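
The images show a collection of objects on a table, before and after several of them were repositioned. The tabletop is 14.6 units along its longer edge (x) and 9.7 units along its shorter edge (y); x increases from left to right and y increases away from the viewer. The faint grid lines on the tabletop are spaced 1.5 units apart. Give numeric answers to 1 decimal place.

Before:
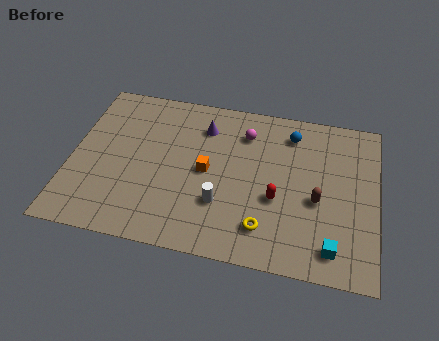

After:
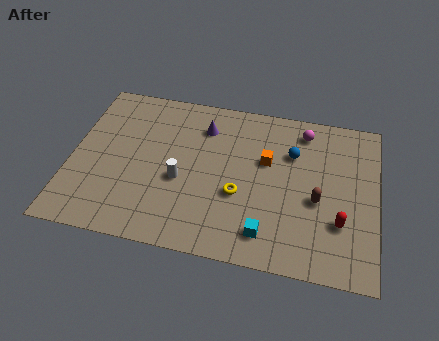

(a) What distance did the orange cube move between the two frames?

3.0

The orange cube moved from about (6.5, 4.8) to (9.3, 6.0), a distance of √(2.8² + 1.2²) ≈ 3.0.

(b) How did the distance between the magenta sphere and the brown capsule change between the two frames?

-0.8

Before: roughly 5.0 units apart; after: 4.2. That's 0.8 units closer together.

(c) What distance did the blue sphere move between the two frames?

1.2

From (10.4, 7.9) to (10.5, 6.7), the blue sphere covered √(0.1² + 1.2²) ≈ 1.2 units.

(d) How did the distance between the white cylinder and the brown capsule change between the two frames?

+1.9

The distance was about 4.6 in the first image and 6.5 in the second, so they moved 1.9 units further apart.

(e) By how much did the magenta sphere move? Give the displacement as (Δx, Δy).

(2.8, 0.7)

The magenta sphere started near (8.2, 7.5) and ended near (11.0, 8.2).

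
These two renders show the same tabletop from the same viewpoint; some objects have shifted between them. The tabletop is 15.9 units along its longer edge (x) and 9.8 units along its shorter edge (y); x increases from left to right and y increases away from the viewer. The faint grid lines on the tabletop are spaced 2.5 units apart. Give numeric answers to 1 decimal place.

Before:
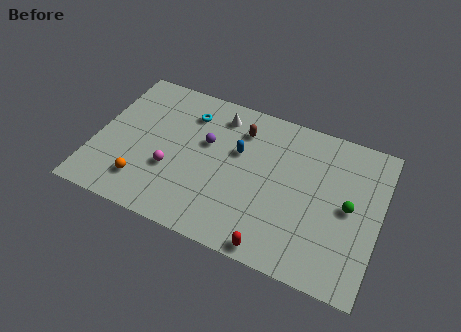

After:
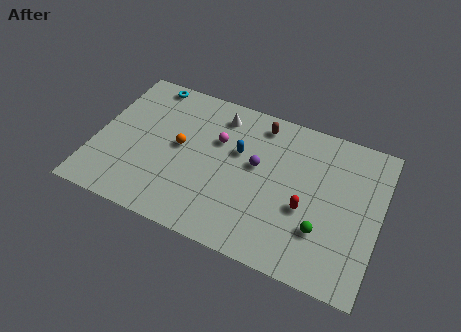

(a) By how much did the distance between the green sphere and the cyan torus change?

+2.4

The distance was about 9.7 in the first image and 12.1 in the second, so they moved 2.4 units further apart.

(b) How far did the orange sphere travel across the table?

3.5

The orange sphere moved from about (3.0, 2.1) to (4.7, 5.2), a distance of √(1.7² + 3.1²) ≈ 3.5.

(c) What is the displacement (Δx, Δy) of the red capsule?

(1.4, 3.1)

The red capsule was at about (10.5, 0.8) and moved to about (11.9, 3.9).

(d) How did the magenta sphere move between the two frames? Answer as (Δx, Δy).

(2.3, 2.9)

The magenta sphere started near (4.4, 3.5) and ended near (6.7, 6.4).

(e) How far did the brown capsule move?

1.3

From (7.9, 7.6) to (8.9, 8.4), the brown capsule covered √(1.0² + 0.8²) ≈ 1.3 units.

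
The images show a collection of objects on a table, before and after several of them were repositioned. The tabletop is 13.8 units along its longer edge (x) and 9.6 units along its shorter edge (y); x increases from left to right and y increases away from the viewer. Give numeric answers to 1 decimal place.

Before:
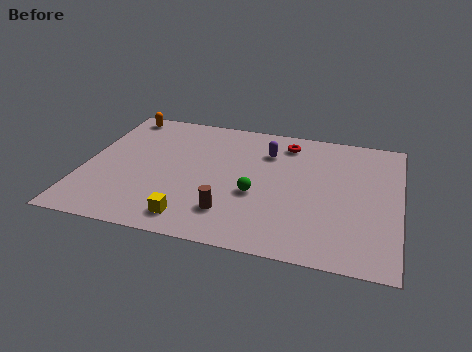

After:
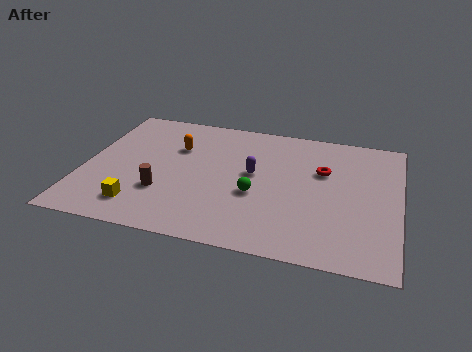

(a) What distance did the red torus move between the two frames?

2.5

From (8.7, 8.0) to (10.4, 6.2), the red torus covered √(1.7² + 1.8²) ≈ 2.5 units.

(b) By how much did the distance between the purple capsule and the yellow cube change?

-0.5

Before: roughly 6.4 units apart; after: 5.9. That's 0.5 units closer together.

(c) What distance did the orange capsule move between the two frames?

3.4

The orange capsule moved from about (1.2, 8.6) to (3.9, 6.5), a distance of √(2.7² + 2.1²) ≈ 3.4.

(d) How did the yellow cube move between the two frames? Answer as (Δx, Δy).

(-2.3, 0.4)

The yellow cube was at about (5.0, 1.4) and moved to about (2.7, 1.8).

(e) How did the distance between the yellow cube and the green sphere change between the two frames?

+1.8

They were about 3.5 units apart before and 5.3 after — 1.8 units further apart.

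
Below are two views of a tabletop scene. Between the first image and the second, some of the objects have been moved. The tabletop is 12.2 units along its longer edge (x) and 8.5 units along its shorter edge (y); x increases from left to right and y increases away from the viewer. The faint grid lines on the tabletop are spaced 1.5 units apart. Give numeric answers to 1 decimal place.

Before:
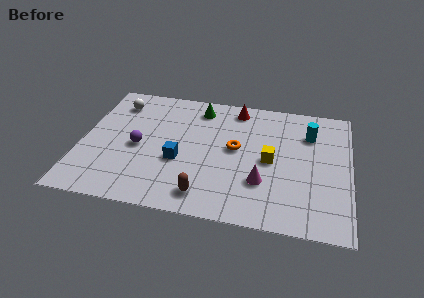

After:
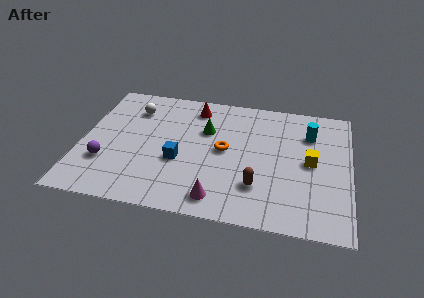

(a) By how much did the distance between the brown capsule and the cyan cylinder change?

-2.2

The distance was about 6.7 in the first image and 4.5 in the second, so they moved 2.2 units closer together.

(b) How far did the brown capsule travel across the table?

2.5

From (5.8, 1.3) to (8.1, 2.3), the brown capsule covered √(2.3² + 1.0²) ≈ 2.5 units.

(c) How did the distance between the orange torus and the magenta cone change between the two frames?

+0.8

The distance was about 2.4 in the first image and 3.2 in the second, so they moved 0.8 units further apart.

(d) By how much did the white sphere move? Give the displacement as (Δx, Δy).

(0.8, -0.3)

The white sphere started near (1.4, 6.8) and ended near (2.2, 6.5).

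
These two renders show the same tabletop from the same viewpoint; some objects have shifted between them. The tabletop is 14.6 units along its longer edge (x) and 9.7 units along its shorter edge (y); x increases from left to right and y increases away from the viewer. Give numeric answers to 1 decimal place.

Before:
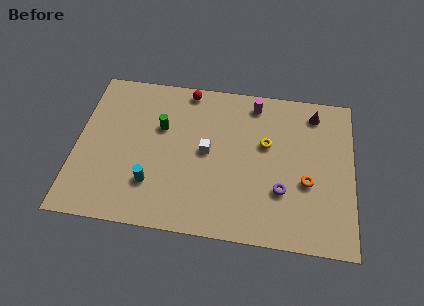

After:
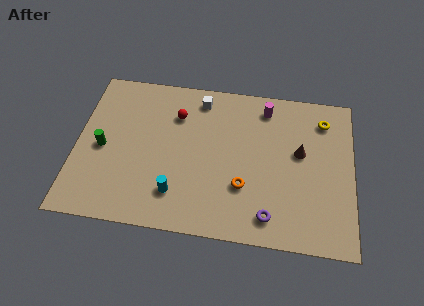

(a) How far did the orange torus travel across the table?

3.4

The orange torus moved from about (12.2, 3.8) to (8.9, 3.1), a distance of √(3.3² + 0.7²) ≈ 3.4.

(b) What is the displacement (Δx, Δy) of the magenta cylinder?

(0.6, -0.2)

From the two frames, the magenta cylinder sits at roughly (9.3, 8.4) before and (9.9, 8.2) after.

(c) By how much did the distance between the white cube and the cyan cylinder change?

+2.5

They were about 3.7 units apart before and 6.2 after — 2.5 units further apart.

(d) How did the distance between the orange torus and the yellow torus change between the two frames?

+3.2

The distance was about 3.0 in the first image and 6.2 in the second, so they moved 3.2 units further apart.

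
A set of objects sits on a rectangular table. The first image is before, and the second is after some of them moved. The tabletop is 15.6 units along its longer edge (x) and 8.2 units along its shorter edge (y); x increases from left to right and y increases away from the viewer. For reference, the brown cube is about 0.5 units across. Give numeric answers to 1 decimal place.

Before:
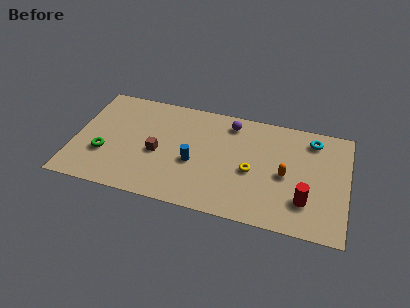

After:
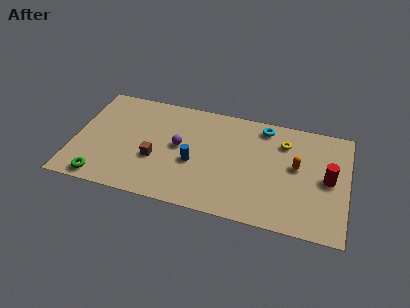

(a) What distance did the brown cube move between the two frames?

0.5

From (4.8, 3.6) to (4.7, 3.1), the brown cube covered √(0.1² + 0.5²) ≈ 0.5 units.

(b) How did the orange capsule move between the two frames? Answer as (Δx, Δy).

(0.6, 0.8)

The orange capsule started near (12.1, 3.8) and ended near (12.7, 4.6).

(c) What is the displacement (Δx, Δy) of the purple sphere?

(-2.8, -2.5)

The purple sphere was at about (8.8, 6.9) and moved to about (6.0, 4.4).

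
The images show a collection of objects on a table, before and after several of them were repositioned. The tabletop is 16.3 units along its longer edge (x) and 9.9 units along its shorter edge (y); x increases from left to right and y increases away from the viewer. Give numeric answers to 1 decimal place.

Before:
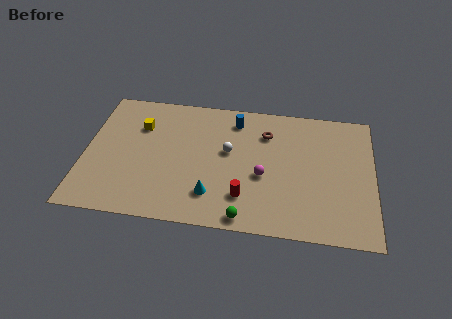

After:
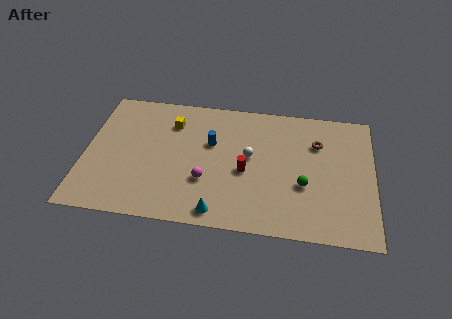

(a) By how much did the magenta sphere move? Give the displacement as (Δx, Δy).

(-3.2, -0.8)

From the two frames, the magenta sphere sits at roughly (10.1, 4.1) before and (6.9, 3.3) after.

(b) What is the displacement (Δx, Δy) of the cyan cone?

(0.4, -1.2)

The cyan cone was at about (7.3, 2.3) and moved to about (7.7, 1.1).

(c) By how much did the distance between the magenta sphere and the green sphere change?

+2.2

The distance was about 3.3 in the first image and 5.5 in the second, so they moved 2.2 units further apart.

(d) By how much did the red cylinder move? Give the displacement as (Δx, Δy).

(0.0, 1.9)

The red cylinder was at about (9.1, 2.4) and moved to about (9.1, 4.3).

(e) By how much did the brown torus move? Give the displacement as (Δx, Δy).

(2.9, -0.4)

The brown torus started near (10.2, 7.4) and ended near (13.1, 7.0).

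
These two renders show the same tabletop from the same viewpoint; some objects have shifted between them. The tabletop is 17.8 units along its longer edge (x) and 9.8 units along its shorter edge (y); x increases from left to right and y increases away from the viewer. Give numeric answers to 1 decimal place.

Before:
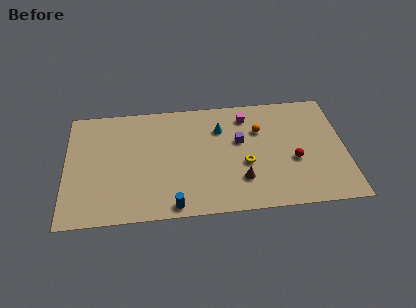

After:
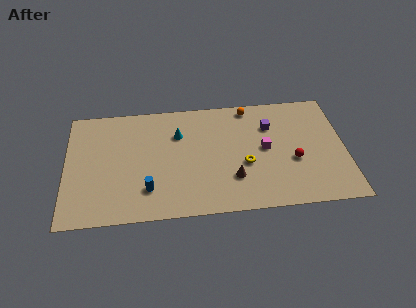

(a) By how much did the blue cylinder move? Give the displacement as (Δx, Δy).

(-1.6, 1.5)

The blue cylinder started near (6.8, 0.9) and ended near (5.2, 2.4).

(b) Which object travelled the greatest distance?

the magenta cube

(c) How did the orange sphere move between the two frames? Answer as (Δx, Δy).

(-0.6, 2.1)

The orange sphere started near (12.4, 6.7) and ended near (11.8, 8.8).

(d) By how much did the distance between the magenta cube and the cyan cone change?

+3.9

The distance was about 1.9 in the first image and 5.8 in the second, so they moved 3.9 units further apart.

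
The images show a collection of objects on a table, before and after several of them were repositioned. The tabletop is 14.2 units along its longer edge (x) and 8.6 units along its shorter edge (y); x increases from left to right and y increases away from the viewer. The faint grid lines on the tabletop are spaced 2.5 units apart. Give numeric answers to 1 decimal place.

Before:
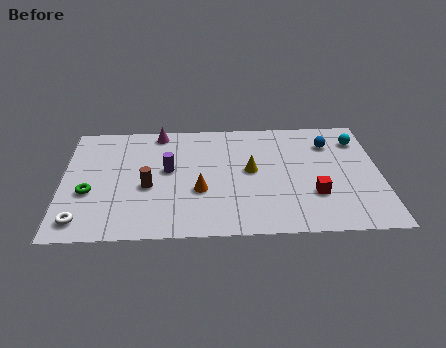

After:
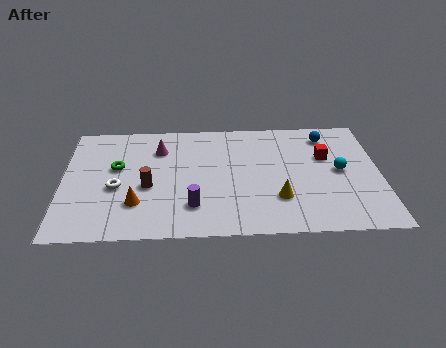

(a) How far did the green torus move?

2.2

The green torus was near (1.2, 3.3) before and (2.4, 5.1) after, so it travelled √(1.2² + 1.8²) ≈ 2.2 units.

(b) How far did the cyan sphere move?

2.5

The cyan sphere moved from about (13.3, 6.7) to (12.4, 4.4), a distance of √(0.9² + 2.3²) ≈ 2.5.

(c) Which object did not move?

the brown cylinder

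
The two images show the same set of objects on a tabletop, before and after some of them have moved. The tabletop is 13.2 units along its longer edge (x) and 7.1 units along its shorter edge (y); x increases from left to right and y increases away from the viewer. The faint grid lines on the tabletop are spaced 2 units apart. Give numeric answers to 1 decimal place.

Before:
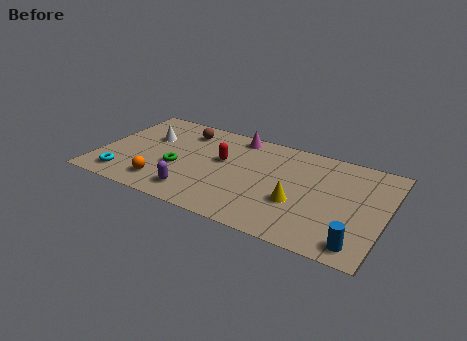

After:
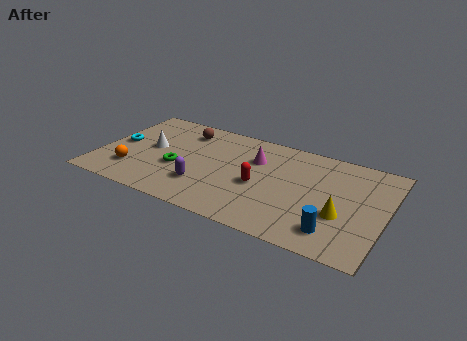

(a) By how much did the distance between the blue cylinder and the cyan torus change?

-0.3

The distance was about 10.8 in the first image and 10.5 in the second, so they moved 0.3 units closer together.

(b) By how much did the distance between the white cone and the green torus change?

-0.7

Before: roughly 2.4 units apart; after: 1.7. That's 0.7 units closer together.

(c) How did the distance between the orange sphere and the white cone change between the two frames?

-1.3

The distance was about 3.4 in the first image and 2.1 in the second, so they moved 1.3 units closer together.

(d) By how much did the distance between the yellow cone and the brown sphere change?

+1.8

They were about 6.5 units apart before and 8.3 after — 1.8 units further apart.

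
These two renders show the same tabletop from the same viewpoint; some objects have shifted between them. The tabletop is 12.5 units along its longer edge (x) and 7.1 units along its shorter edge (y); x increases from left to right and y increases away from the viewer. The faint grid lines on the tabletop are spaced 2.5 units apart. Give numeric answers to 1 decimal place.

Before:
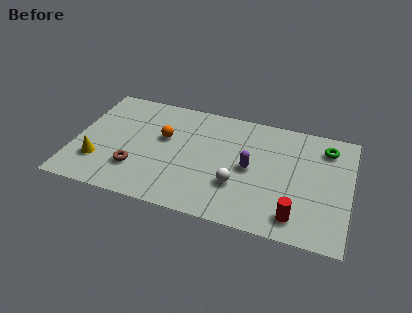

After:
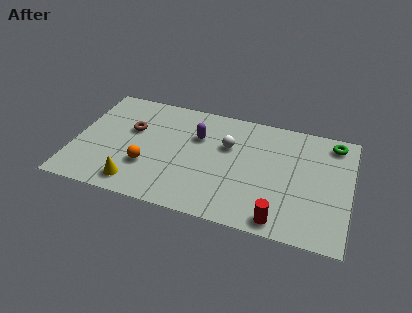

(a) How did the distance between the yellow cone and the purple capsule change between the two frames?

-2.5

They were about 7.0 units apart before and 4.5 after — 2.5 units closer together.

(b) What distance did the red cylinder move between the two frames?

0.8

From (10.2, 1.2) to (9.5, 0.8), the red cylinder covered √(0.7² + 0.4²) ≈ 0.8 units.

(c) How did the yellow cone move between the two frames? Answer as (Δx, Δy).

(1.8, -0.9)

The yellow cone started near (1.2, 2.0) and ended near (3.0, 1.1).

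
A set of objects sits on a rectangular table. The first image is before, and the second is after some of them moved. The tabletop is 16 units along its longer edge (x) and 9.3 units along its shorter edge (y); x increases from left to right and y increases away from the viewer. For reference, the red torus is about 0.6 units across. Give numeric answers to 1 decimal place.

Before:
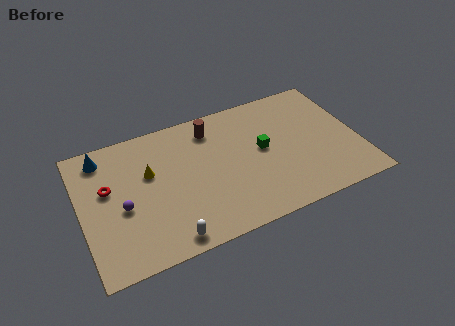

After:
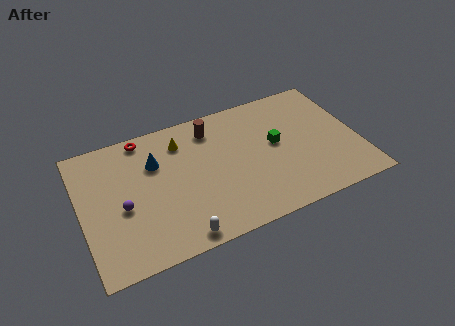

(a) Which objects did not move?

the brown cylinder and the purple sphere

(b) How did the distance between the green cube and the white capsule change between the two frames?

+0.3

Before: roughly 7.1 units apart; after: 7.4. That's 0.3 units further apart.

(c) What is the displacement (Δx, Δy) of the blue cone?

(2.9, -1.5)

From the two frames, the blue cone sits at roughly (1.5, 7.9) before and (4.4, 6.4) after.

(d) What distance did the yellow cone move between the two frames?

2.5

The yellow cone was near (4.0, 5.8) before and (6.0, 7.3) after, so it travelled √(2.0² + 1.5²) ≈ 2.5 units.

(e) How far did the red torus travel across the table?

3.6

The red torus was near (1.6, 5.6) before and (3.9, 8.4) after, so it travelled √(2.3² + 2.8²) ≈ 3.6 units.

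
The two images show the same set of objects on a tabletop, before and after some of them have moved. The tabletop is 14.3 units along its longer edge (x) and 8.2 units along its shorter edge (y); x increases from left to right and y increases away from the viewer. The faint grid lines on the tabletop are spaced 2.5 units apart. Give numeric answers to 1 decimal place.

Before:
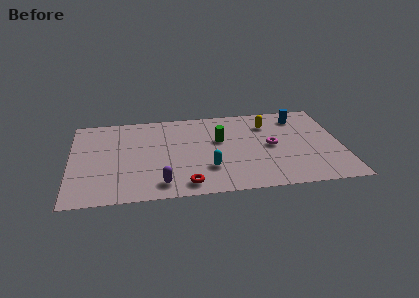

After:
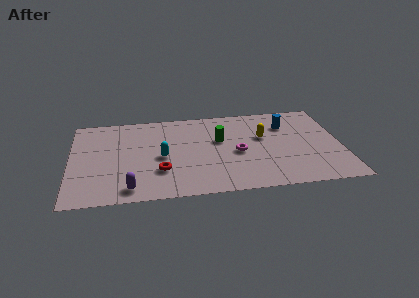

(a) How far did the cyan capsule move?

2.8

The cyan capsule moved from about (7.2, 2.4) to (4.8, 3.8), a distance of √(2.4² + 1.4²) ≈ 2.8.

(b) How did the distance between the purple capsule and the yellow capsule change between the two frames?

+0.5

Before: roughly 7.6 units apart; after: 8.1. That's 0.5 units further apart.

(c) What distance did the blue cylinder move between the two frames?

1.0

The blue cylinder was near (12.2, 6.7) before and (11.5, 6.0) after, so it travelled √(0.7² + 0.7²) ≈ 1.0 units.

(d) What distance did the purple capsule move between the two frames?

1.6

From (4.7, 1.3) to (3.1, 1.1), the purple capsule covered √(1.6² + 0.2²) ≈ 1.6 units.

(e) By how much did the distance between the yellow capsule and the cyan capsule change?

+0.5

Before: roughly 5.0 units apart; after: 5.5. That's 0.5 units further apart.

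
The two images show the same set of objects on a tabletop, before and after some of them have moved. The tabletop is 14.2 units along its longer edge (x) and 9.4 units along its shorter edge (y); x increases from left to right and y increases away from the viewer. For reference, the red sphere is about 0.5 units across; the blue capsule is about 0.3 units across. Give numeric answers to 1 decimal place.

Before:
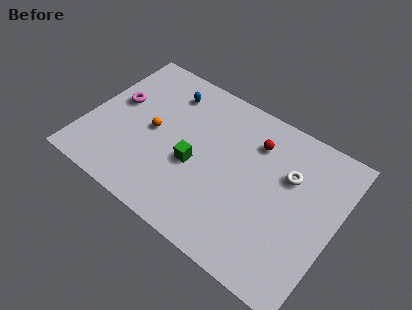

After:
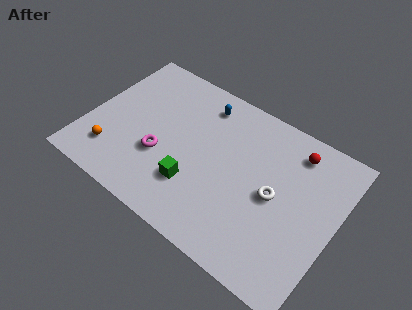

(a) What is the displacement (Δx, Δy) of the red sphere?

(2.2, 0.7)

The red sphere was at about (9.2, 7.1) and moved to about (11.4, 7.8).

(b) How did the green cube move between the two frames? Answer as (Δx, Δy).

(0.2, -1.2)

The green cube started near (6.3, 3.9) and ended near (6.5, 2.7).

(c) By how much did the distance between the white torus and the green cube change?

-0.8

The distance was about 5.5 in the first image and 4.7 in the second, so they moved 0.8 units closer together.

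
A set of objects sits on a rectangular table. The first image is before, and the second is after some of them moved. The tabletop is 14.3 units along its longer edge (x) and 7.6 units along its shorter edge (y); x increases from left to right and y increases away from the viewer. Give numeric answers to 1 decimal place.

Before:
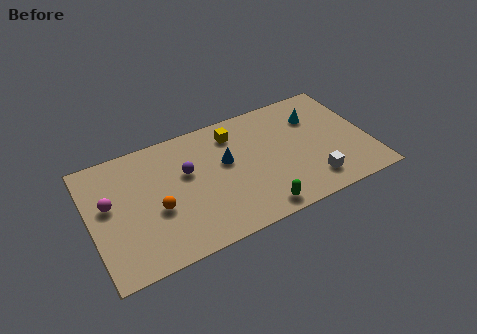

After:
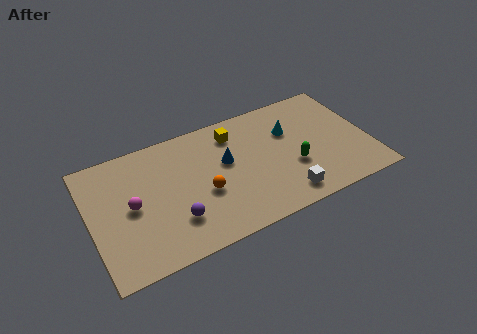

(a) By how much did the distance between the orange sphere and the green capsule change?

-0.8

The distance was about 5.4 in the first image and 4.6 in the second, so they moved 0.8 units closer together.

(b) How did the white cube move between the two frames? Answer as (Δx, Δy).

(-1.5, -0.3)

The white cube was at about (11.1, 1.5) and moved to about (9.6, 1.2).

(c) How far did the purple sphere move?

2.8

From (5.0, 4.7) to (4.1, 2.1), the purple sphere covered √(0.9² + 2.6²) ≈ 2.8 units.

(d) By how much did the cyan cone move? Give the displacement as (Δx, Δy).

(-1.4, -0.4)

From the two frames, the cyan cone sits at roughly (11.8, 5.5) before and (10.4, 5.1) after.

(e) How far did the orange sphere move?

2.4

From (3.3, 3.1) to (5.7, 3.1), the orange sphere covered √(2.4² + 0.0²) ≈ 2.4 units.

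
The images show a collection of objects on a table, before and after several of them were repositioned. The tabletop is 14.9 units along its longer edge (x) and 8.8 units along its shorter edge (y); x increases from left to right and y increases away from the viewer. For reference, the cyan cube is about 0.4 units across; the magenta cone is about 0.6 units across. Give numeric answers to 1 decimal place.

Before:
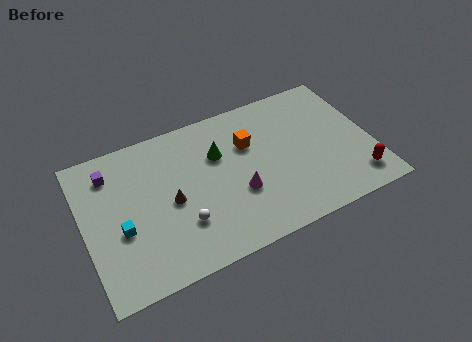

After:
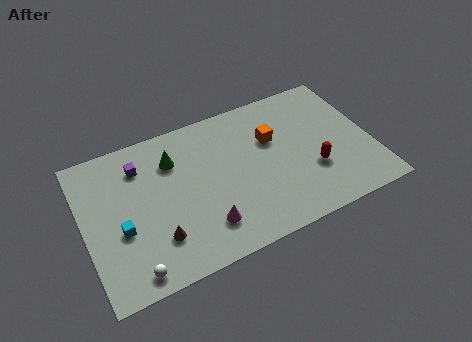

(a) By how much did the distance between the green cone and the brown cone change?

+1.2

The distance was about 3.2 in the first image and 4.4 in the second, so they moved 1.2 units further apart.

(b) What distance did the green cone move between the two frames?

2.4

The green cone was near (7.1, 5.9) before and (4.8, 6.5) after, so it travelled √(2.3² + 0.6²) ≈ 2.4 units.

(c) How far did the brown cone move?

2.0

The brown cone moved from about (4.4, 4.1) to (3.5, 2.3), a distance of √(0.9² + 1.8²) ≈ 2.0.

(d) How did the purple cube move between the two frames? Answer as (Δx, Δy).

(1.5, -0.2)

The purple cube started near (1.6, 7.0) and ended near (3.1, 6.8).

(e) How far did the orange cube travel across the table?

1.2

The orange cube was near (8.7, 5.9) before and (9.9, 5.7) after, so it travelled √(1.2² + 0.2²) ≈ 1.2 units.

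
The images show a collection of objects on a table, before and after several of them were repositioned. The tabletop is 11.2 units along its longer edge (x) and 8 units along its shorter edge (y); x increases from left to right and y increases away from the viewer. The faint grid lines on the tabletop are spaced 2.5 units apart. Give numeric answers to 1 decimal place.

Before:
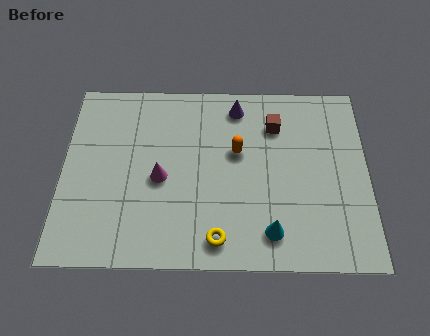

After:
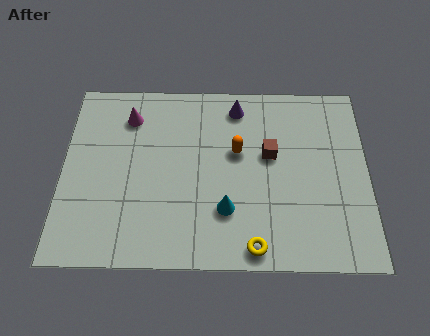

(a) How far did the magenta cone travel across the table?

3.0

The magenta cone moved from about (3.6, 3.6) to (2.4, 6.3), a distance of √(1.2² + 2.7²) ≈ 3.0.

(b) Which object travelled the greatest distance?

the magenta cone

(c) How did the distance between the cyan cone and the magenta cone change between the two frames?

+0.8

The distance was about 4.6 in the first image and 5.4 in the second, so they moved 0.8 units further apart.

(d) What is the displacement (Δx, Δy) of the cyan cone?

(-1.6, 0.9)

The cyan cone started near (7.6, 1.4) and ended near (6.0, 2.3).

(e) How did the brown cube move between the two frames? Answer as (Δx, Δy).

(-0.2, -1.3)

The brown cube started near (7.8, 6.0) and ended near (7.6, 4.7).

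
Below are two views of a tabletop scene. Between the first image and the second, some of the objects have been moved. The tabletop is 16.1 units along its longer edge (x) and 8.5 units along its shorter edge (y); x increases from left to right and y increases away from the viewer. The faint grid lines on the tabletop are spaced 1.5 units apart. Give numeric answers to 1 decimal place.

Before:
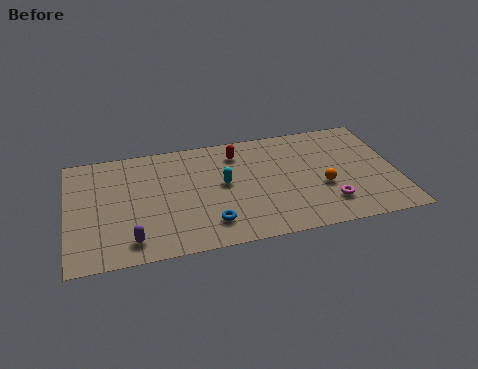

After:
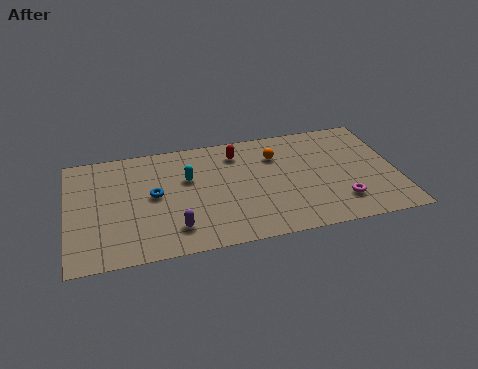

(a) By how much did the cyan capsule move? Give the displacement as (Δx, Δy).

(-1.7, 0.8)

From the two frames, the cyan capsule sits at roughly (7.6, 4.6) before and (5.9, 5.4) after.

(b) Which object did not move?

the red capsule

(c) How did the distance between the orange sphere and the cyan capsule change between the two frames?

-0.5

Before: roughly 5.0 units apart; after: 4.5. That's 0.5 units closer together.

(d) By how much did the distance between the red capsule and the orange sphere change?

-3.3

They were about 5.3 units apart before and 2.0 after — 3.3 units closer together.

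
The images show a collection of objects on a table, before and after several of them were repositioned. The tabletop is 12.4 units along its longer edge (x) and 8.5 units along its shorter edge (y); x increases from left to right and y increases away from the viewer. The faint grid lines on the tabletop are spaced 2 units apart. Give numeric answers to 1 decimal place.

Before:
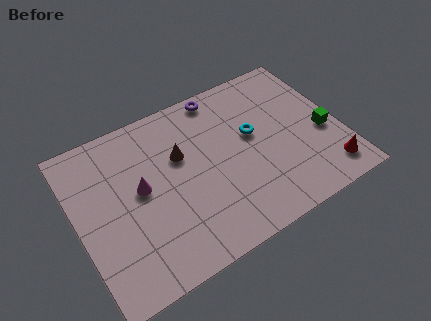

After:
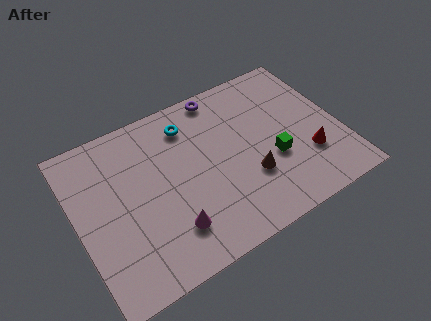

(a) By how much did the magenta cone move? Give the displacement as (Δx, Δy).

(1.0, -2.6)

The magenta cone started near (3.0, 4.6) and ended near (4.0, 2.0).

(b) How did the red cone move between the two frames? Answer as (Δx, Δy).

(-0.7, 1.2)

The red cone started near (11.4, 1.4) and ended near (10.7, 2.6).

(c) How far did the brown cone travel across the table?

3.9

From (5.0, 5.4) to (7.9, 2.8), the brown cone covered √(2.9² + 2.6²) ≈ 3.9 units.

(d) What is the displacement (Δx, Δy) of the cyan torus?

(-2.8, 1.9)

The cyan torus started near (8.4, 4.9) and ended near (5.6, 6.8).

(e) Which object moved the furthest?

the brown cone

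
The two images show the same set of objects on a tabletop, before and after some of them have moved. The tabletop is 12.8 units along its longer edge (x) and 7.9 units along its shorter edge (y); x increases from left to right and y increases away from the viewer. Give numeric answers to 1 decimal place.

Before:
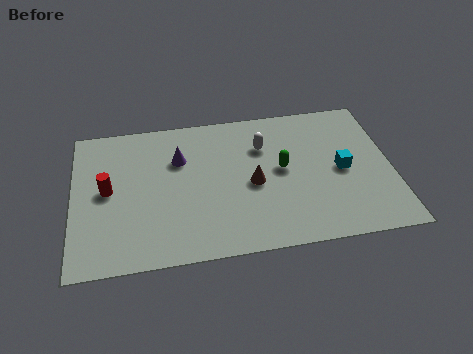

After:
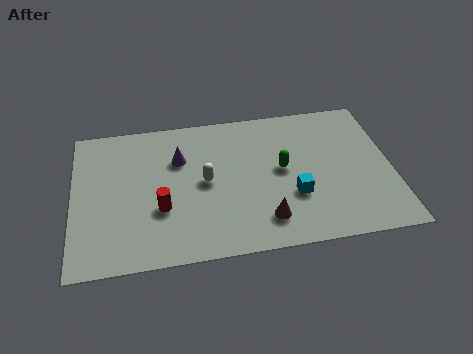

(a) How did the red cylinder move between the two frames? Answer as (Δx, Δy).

(2.1, -1.3)

From the two frames, the red cylinder sits at roughly (1.4, 4.1) before and (3.5, 2.8) after.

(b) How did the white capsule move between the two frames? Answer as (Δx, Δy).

(-2.4, -1.6)

From the two frames, the white capsule sits at roughly (7.7, 5.6) before and (5.3, 4.0) after.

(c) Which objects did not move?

the purple cone and the green capsule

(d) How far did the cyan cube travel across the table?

2.3

The cyan cube was near (10.8, 3.8) before and (8.8, 2.7) after, so it travelled √(2.0² + 1.1²) ≈ 2.3 units.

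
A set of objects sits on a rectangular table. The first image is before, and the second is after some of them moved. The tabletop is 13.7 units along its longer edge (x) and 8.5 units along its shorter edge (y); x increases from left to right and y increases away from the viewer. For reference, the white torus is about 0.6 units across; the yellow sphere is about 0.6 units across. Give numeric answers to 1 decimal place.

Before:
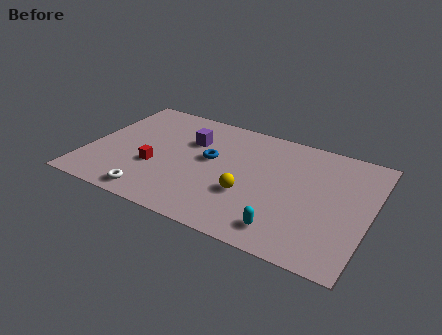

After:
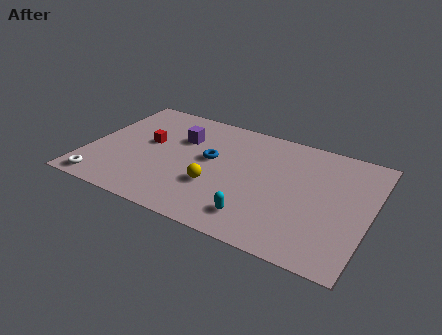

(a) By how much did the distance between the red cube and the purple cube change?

-1.2

Before: roughly 3.0 units apart; after: 1.8. That's 1.2 units closer together.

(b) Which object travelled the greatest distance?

the white torus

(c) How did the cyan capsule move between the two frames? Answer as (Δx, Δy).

(-1.4, 0.2)

The cyan capsule was at about (10.0, 1.4) and moved to about (8.6, 1.6).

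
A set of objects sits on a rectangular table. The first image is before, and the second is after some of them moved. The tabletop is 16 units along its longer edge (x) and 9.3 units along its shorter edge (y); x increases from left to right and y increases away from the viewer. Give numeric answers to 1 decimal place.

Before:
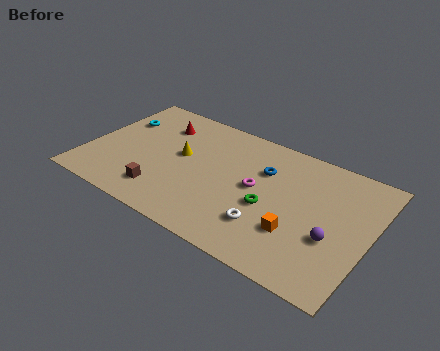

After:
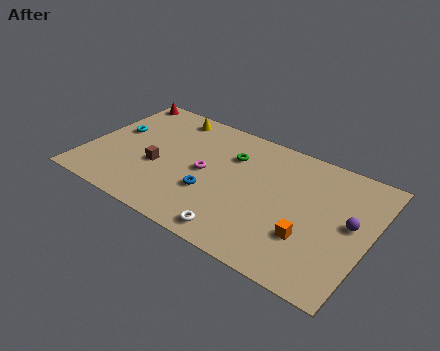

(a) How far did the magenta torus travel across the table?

2.9

The magenta torus moved from about (9.6, 4.9) to (6.7, 4.6), a distance of √(2.9² + 0.3²) ≈ 2.9.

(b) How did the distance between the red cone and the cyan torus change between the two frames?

+0.6

They were about 2.4 units apart before and 3.0 after — 0.6 units further apart.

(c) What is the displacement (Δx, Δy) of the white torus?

(-1.4, -1.4)

The white torus was at about (10.6, 2.5) and moved to about (9.2, 1.1).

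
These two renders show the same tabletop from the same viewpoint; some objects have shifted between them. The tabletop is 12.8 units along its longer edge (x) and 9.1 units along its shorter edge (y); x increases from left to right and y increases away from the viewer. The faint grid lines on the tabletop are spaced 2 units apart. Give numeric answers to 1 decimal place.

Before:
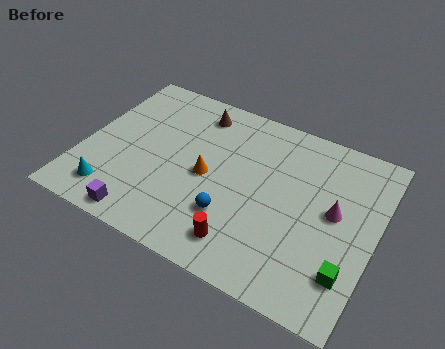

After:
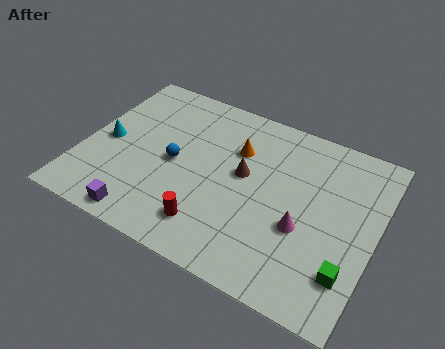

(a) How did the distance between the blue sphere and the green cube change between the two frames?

+3.1

Before: roughly 5.1 units apart; after: 8.2. That's 3.1 units further apart.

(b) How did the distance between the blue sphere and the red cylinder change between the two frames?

+2.0

Before: roughly 1.3 units apart; after: 3.3. That's 2.0 units further apart.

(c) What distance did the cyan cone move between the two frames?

2.8

The cyan cone moved from about (1.7, 1.6) to (1.0, 4.3), a distance of √(0.7² + 2.7²) ≈ 2.8.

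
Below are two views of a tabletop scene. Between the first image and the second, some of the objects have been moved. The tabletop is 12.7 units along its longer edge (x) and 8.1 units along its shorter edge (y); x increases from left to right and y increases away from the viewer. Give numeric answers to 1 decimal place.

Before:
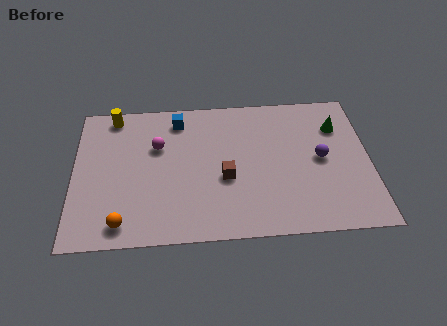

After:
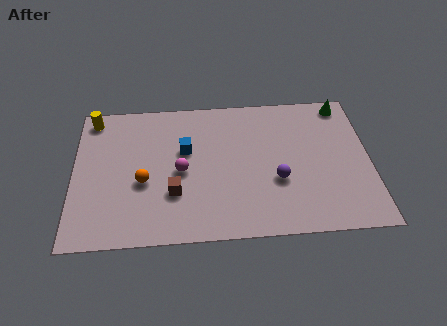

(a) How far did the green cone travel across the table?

1.3

The green cone moved from about (11.4, 5.9) to (11.7, 7.2), a distance of √(0.3² + 1.3²) ≈ 1.3.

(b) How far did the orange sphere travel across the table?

2.4

From (2.1, 1.1) to (3.0, 3.3), the orange sphere covered √(0.9² + 2.2²) ≈ 2.4 units.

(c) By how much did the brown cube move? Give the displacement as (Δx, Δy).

(-2.2, -0.7)

The brown cube started near (6.5, 3.3) and ended near (4.3, 2.6).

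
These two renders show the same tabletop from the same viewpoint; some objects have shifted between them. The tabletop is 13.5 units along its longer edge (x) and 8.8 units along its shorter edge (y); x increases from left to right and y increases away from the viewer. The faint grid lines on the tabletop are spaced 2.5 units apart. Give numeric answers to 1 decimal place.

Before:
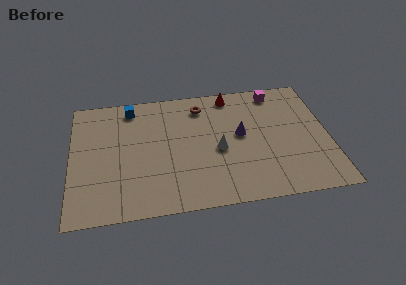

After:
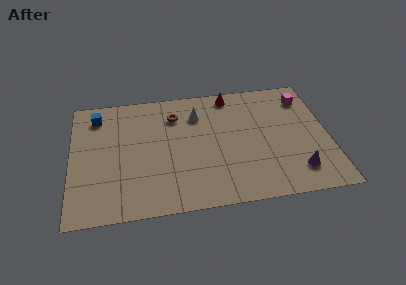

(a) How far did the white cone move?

2.9

From (7.7, 3.9) to (6.7, 6.6), the white cone covered √(1.0² + 2.7²) ≈ 2.9 units.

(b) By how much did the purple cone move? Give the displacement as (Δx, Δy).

(2.8, -3.0)

The purple cone started near (8.9, 4.8) and ended near (11.7, 1.8).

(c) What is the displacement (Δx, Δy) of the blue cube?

(-1.8, -0.4)

The blue cube started near (3.2, 7.6) and ended near (1.4, 7.2).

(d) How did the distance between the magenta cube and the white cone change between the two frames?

+0.7

Before: roughly 5.0 units apart; after: 5.7. That's 0.7 units further apart.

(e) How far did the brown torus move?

1.5

From (6.9, 7.2) to (5.5, 6.7), the brown torus covered √(1.4² + 0.5²) ≈ 1.5 units.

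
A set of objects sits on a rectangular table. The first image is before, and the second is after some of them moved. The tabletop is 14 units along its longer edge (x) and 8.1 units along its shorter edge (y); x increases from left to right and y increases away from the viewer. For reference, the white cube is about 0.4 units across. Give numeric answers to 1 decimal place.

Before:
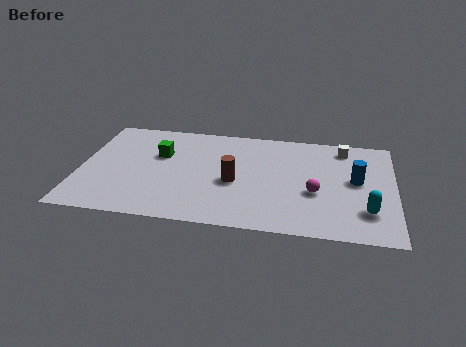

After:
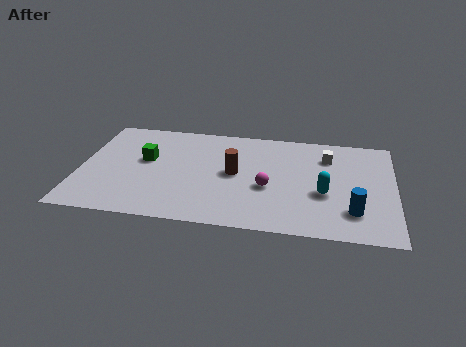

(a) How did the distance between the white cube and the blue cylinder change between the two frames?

+1.7

Before: roughly 2.6 units apart; after: 4.3. That's 1.7 units further apart.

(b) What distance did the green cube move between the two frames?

0.8

From (3.5, 5.2) to (2.9, 4.7), the green cube covered √(0.6² + 0.5²) ≈ 0.8 units.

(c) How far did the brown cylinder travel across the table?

0.7

The brown cylinder moved from about (6.9, 3.5) to (6.9, 4.2), a distance of √(0.0² + 0.7²) ≈ 0.7.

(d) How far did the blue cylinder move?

2.4

The blue cylinder moved from about (12.3, 4.4) to (12.2, 2.0), a distance of √(0.1² + 2.4²) ≈ 2.4.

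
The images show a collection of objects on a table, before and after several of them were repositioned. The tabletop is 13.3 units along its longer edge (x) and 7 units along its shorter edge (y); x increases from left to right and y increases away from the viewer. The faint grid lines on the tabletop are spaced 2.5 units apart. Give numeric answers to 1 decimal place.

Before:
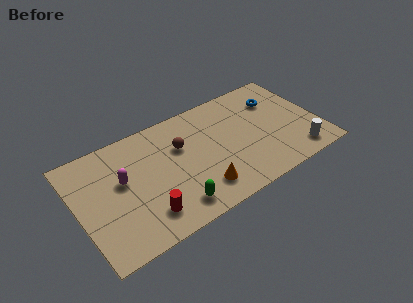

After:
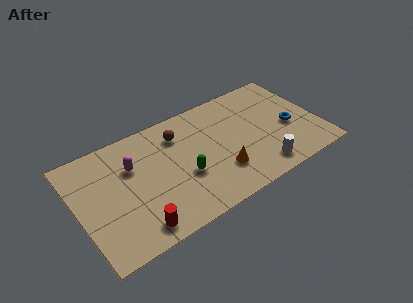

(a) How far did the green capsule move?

1.7

From (4.9, 1.2) to (5.7, 2.7), the green capsule covered √(0.8² + 1.5²) ≈ 1.7 units.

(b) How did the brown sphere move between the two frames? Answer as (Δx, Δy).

(0.0, 0.8)

The brown sphere was at about (5.8, 4.6) and moved to about (5.8, 5.4).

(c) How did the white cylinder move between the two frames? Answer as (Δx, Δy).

(-2.1, 0.0)

From the two frames, the white cylinder sits at roughly (11.8, 1.1) before and (9.7, 1.1) after.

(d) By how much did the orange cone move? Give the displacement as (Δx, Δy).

(1.2, 0.5)

From the two frames, the orange cone sits at roughly (6.4, 1.5) before and (7.6, 2.0) after.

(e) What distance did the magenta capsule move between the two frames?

0.8

From (2.5, 4.1) to (3.1, 4.7), the magenta capsule covered √(0.6² + 0.6²) ≈ 0.8 units.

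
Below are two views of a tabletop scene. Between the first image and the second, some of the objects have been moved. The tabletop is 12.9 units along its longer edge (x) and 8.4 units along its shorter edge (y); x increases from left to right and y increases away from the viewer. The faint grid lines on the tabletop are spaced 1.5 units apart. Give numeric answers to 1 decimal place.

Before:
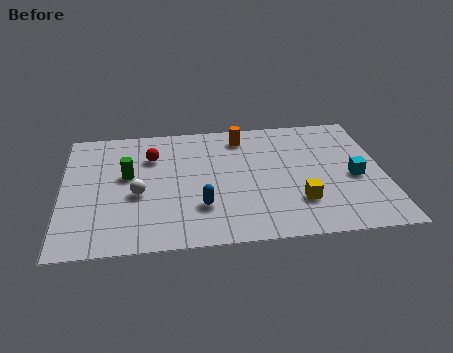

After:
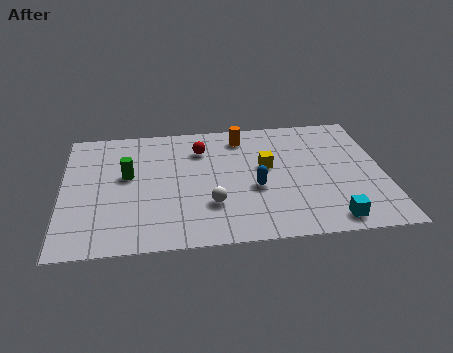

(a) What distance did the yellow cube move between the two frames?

2.8

The yellow cube was near (9.4, 2.3) before and (8.2, 4.8) after, so it travelled √(1.2² + 2.5²) ≈ 2.8 units.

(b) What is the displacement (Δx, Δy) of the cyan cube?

(-1.1, -2.7)

From the two frames, the cyan cube sits at roughly (11.7, 3.7) before and (10.6, 1.0) after.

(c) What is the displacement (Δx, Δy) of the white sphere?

(2.9, -1.0)

From the two frames, the white sphere sits at roughly (3.0, 3.5) before and (5.9, 2.5) after.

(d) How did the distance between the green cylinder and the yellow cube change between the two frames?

-1.6

They were about 7.2 units apart before and 5.6 after — 1.6 units closer together.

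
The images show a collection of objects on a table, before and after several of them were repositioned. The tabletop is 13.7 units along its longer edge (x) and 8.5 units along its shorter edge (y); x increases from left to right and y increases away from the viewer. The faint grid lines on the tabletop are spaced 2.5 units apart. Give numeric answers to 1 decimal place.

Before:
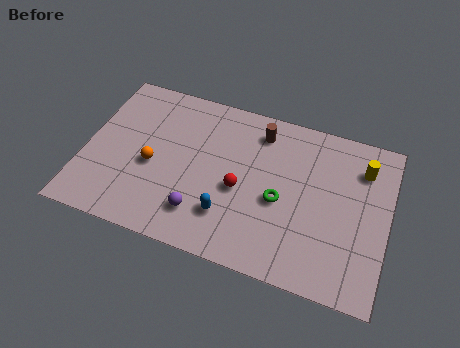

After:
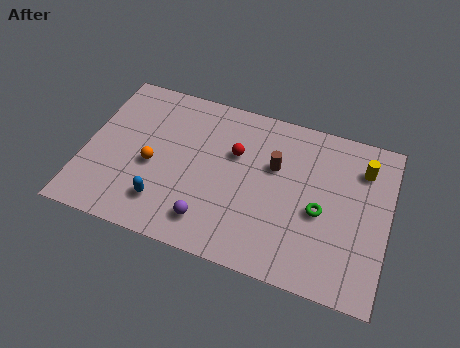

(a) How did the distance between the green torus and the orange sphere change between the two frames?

+1.8

The distance was about 5.8 in the first image and 7.6 in the second, so they moved 1.8 units further apart.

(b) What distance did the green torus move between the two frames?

1.8

The green torus moved from about (8.9, 3.7) to (10.7, 3.7), a distance of √(1.8² + 0.0²) ≈ 1.8.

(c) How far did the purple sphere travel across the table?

0.5

From (5.5, 1.9) to (5.9, 1.6), the purple sphere covered √(0.4² + 0.3²) ≈ 0.5 units.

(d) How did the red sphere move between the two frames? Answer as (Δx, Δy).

(-0.4, 1.8)

The red sphere started near (7.1, 3.7) and ended near (6.7, 5.5).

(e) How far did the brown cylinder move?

1.8

From (7.7, 7.0) to (8.5, 5.4), the brown cylinder covered √(0.8² + 1.6²) ≈ 1.8 units.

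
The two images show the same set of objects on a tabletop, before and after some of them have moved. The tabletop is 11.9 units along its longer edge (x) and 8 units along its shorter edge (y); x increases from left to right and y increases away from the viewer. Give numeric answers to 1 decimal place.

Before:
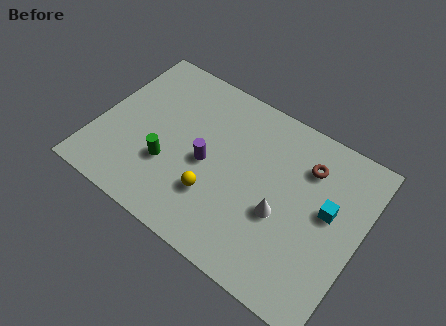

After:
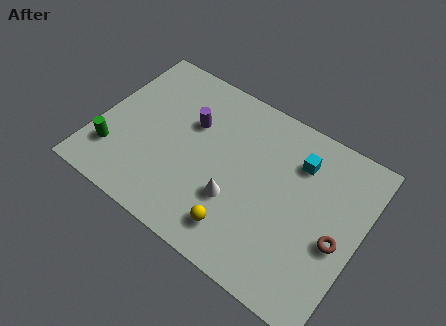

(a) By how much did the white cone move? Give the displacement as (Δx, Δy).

(-2.0, -0.5)

The white cone started near (8.5, 3.2) and ended near (6.5, 2.7).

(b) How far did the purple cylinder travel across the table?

1.8

The purple cylinder moved from about (5.0, 3.7) to (4.0, 5.2), a distance of √(1.0² + 1.5²) ≈ 1.8.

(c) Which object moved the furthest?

the brown torus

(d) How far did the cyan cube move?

2.2

From (10.4, 4.5) to (8.8, 6.0), the cyan cube covered √(1.6² + 1.5²) ≈ 2.2 units.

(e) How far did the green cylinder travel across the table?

2.5

The green cylinder was near (3.4, 2.7) before and (1.0, 2.0) after, so it travelled √(2.4² + 0.7²) ≈ 2.5 units.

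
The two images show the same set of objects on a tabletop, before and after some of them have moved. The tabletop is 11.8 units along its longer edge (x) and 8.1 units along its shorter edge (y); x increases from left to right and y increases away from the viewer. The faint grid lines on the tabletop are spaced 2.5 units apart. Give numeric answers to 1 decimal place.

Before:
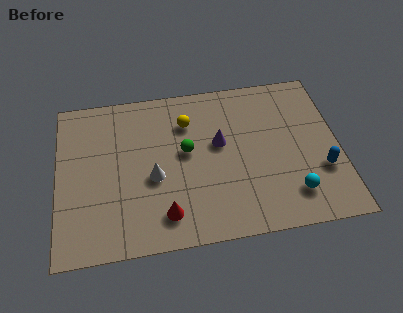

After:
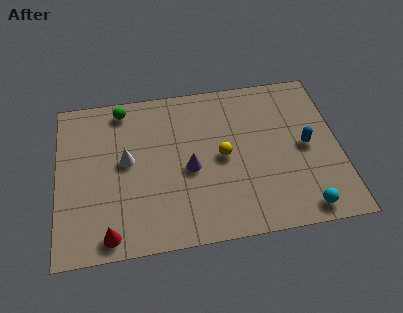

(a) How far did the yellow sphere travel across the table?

2.4

The yellow sphere was near (5.5, 6.0) before and (6.9, 4.0) after, so it travelled √(1.4² + 2.0²) ≈ 2.4 units.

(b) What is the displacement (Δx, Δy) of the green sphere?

(-2.6, 2.6)

The green sphere started near (5.4, 4.5) and ended near (2.8, 7.1).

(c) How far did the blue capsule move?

1.4

From (11.0, 2.7) to (10.4, 4.0), the blue capsule covered √(0.6² + 1.3²) ≈ 1.4 units.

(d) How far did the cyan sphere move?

0.9

The cyan sphere moved from about (9.7, 1.7) to (10.1, 0.9), a distance of √(0.4² + 0.8²) ≈ 0.9.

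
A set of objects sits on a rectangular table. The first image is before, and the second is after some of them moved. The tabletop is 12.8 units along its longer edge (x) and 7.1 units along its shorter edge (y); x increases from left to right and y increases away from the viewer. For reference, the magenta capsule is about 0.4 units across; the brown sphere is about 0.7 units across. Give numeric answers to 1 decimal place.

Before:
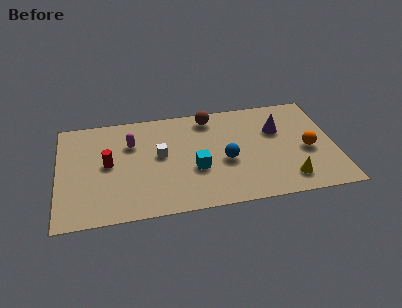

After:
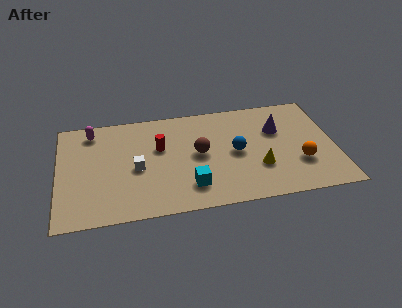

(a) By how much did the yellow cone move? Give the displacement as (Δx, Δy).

(-1.3, 1.0)

The yellow cone was at about (10.5, 1.3) and moved to about (9.2, 2.3).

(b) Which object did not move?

the purple cone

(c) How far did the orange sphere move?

0.9

From (11.5, 3.1) to (11.1, 2.3), the orange sphere covered √(0.4² + 0.8²) ≈ 0.9 units.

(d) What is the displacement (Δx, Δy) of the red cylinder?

(2.4, 0.7)

The red cylinder started near (2.3, 3.7) and ended near (4.7, 4.4).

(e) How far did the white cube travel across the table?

1.3

From (4.7, 3.9) to (3.6, 3.2), the white cube covered √(1.1² + 0.7²) ≈ 1.3 units.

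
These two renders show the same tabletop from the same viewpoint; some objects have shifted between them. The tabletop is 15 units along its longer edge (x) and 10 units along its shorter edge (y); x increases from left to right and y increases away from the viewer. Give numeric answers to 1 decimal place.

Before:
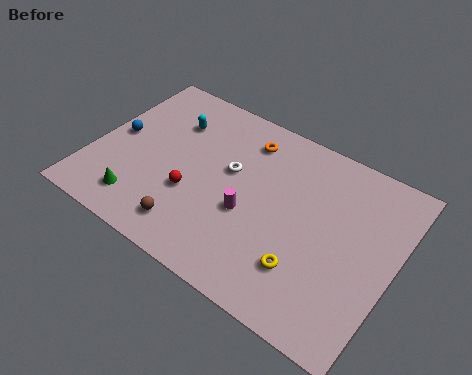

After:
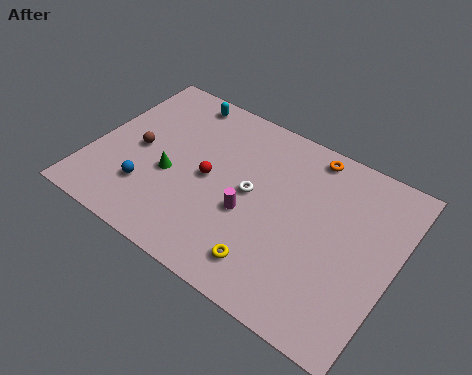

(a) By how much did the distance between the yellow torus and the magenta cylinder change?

-0.8

Before: roughly 3.4 units apart; after: 2.6. That's 0.8 units closer together.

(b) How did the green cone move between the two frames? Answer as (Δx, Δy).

(1.1, 2.3)

The green cone started near (2.9, 1.8) and ended near (4.0, 4.1).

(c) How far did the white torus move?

1.4

From (6.7, 5.9) to (7.9, 5.2), the white torus covered √(1.2² + 0.7²) ≈ 1.4 units.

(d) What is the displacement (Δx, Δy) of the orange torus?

(3.1, 0.8)

The orange torus started near (7.1, 8.1) and ended near (10.2, 8.9).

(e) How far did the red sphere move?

1.4

From (5.2, 3.6) to (5.8, 4.9), the red sphere covered √(0.6² + 1.3²) ≈ 1.4 units.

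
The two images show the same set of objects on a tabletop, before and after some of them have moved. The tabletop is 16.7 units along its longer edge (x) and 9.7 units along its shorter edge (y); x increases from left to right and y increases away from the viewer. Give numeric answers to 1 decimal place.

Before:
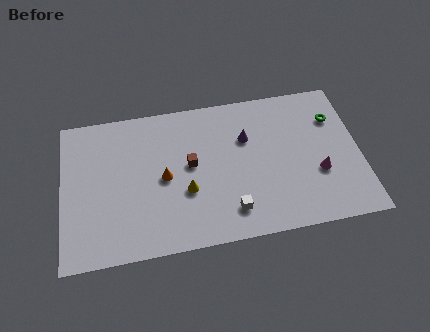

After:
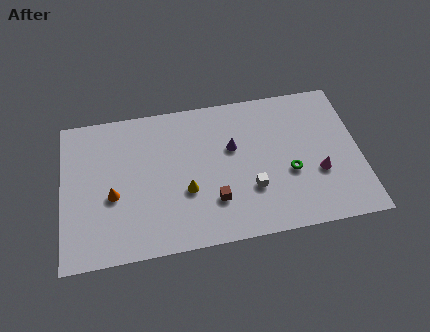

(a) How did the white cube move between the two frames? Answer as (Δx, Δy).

(1.2, 1.2)

The white cube was at about (9.3, 1.9) and moved to about (10.5, 3.1).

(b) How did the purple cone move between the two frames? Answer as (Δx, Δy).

(-0.8, -0.5)

The purple cone was at about (10.4, 6.5) and moved to about (9.6, 6.0).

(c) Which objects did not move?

the magenta cone and the yellow cone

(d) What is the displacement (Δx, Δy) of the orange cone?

(-2.9, -0.7)

The orange cone started near (5.7, 4.7) and ended near (2.8, 4.0).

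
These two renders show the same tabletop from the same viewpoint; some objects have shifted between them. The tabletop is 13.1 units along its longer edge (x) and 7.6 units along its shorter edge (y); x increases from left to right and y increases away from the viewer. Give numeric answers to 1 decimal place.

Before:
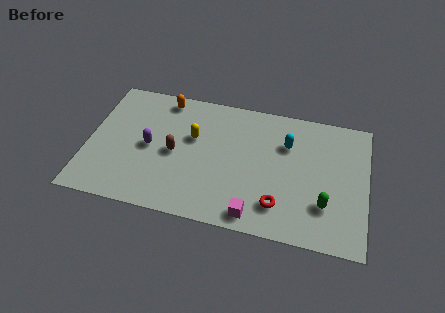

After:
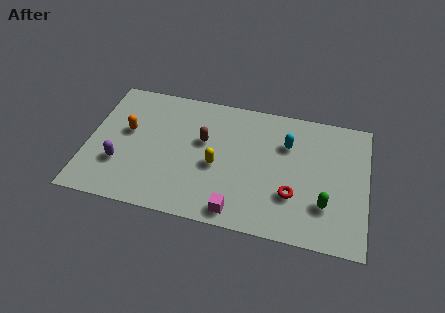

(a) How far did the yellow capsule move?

1.8

The yellow capsule moved from about (4.9, 4.7) to (6.1, 3.3), a distance of √(1.2² + 1.4²) ≈ 1.8.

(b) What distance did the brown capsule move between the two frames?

1.6

The brown capsule moved from about (4.1, 3.6) to (5.4, 4.6), a distance of √(1.3² + 1.0²) ≈ 1.6.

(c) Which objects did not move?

the green capsule and the cyan capsule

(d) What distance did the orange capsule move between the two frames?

2.8

The orange capsule moved from about (3.4, 6.7) to (1.8, 4.4), a distance of √(1.6² + 2.3²) ≈ 2.8.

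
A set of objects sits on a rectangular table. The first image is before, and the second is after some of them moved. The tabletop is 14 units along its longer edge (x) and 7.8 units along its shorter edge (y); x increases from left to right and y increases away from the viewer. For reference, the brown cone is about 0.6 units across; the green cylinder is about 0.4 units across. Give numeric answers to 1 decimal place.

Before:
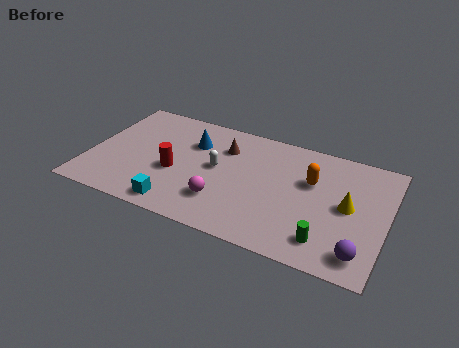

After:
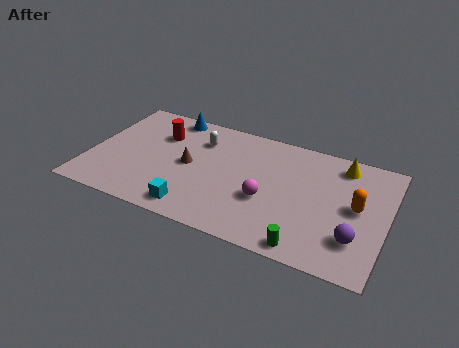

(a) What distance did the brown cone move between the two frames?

2.3

The brown cone was near (6.2, 5.7) before and (4.7, 3.9) after, so it travelled √(1.5² + 1.8²) ≈ 2.3 units.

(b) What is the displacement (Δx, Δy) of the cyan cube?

(0.8, 0.1)

The cyan cube started near (4.5, 1.0) and ended near (5.3, 1.1).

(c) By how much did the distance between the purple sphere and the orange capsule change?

-2.5

Before: roughly 4.5 units apart; after: 2.0. That's 2.5 units closer together.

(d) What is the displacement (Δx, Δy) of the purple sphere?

(-0.3, 0.8)

From the two frames, the purple sphere sits at roughly (13.0, 1.3) before and (12.7, 2.1) after.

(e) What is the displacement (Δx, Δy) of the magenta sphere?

(2.0, 0.9)

The magenta sphere started near (6.5, 2.1) and ended near (8.5, 3.0).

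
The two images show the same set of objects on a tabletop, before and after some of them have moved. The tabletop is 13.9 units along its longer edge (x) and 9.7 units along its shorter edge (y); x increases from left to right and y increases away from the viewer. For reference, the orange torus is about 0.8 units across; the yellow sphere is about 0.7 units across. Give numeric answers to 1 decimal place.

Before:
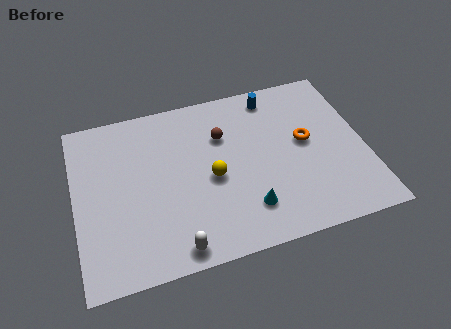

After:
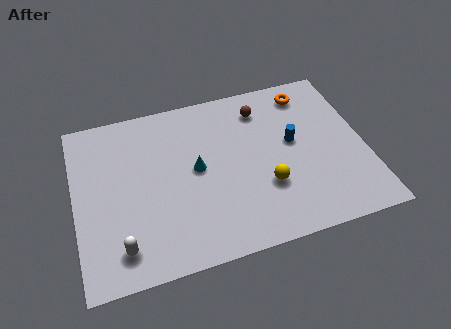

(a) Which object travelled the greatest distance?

the cyan cone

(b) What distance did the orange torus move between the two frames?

2.9

The orange torus was near (11.1, 5.3) before and (11.5, 8.2) after, so it travelled √(0.4² + 2.9²) ≈ 2.9 units.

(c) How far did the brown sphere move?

2.3

The brown sphere was near (7.2, 6.7) before and (9.2, 7.8) after, so it travelled √(2.0² + 1.1²) ≈ 2.3 units.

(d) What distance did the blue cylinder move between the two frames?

3.1

The blue cylinder moved from about (9.8, 8.4) to (10.5, 5.4), a distance of √(0.7² + 3.0²) ≈ 3.1.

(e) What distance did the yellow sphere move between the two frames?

2.8

From (6.5, 4.4) to (9.0, 3.2), the yellow sphere covered √(2.5² + 1.2²) ≈ 2.8 units.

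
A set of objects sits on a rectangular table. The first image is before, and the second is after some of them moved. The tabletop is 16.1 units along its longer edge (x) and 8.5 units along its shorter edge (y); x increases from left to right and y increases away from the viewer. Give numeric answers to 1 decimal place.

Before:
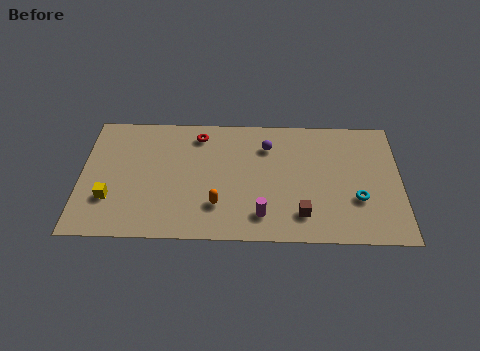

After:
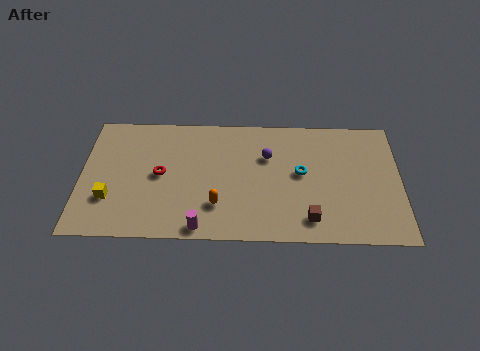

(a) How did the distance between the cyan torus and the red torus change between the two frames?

-1.9

Before: roughly 9.0 units apart; after: 7.1. That's 1.9 units closer together.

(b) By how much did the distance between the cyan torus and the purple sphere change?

-3.7

The distance was about 5.7 in the first image and 2.0 in the second, so they moved 3.7 units closer together.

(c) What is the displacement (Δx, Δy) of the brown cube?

(0.4, -0.3)

The brown cube started near (11.1, 1.8) and ended near (11.5, 1.5).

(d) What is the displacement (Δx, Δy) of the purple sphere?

(0.0, -0.7)

The purple sphere was at about (9.4, 6.4) and moved to about (9.4, 5.7).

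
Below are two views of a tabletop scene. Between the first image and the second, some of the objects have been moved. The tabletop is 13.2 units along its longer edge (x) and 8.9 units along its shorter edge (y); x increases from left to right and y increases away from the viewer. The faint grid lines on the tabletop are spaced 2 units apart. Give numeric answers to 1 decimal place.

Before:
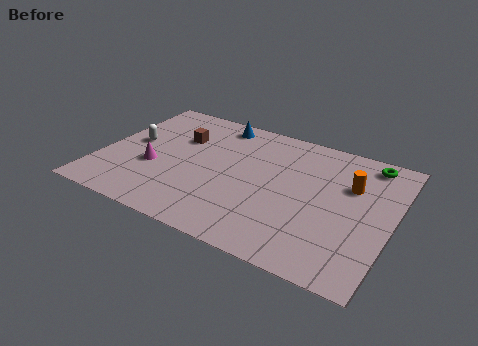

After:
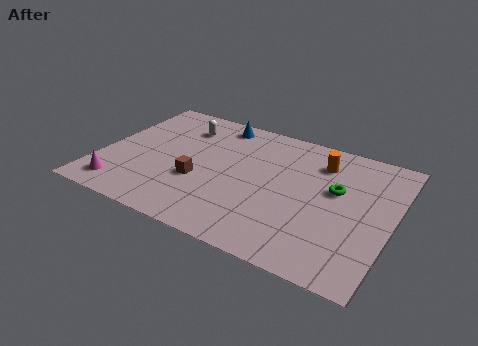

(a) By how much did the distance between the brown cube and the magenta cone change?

+1.1

They were about 2.7 units apart before and 3.8 after — 1.1 units further apart.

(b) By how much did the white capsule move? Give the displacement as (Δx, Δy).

(2.0, 2.1)

The white capsule was at about (1.3, 4.8) and moved to about (3.3, 6.9).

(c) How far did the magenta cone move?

2.3

The magenta cone was near (2.5, 3.4) before and (1.3, 1.4) after, so it travelled √(1.2² + 2.0²) ≈ 2.3 units.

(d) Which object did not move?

the blue cone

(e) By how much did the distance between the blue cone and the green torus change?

-0.7

They were about 7.0 units apart before and 6.3 after — 0.7 units closer together.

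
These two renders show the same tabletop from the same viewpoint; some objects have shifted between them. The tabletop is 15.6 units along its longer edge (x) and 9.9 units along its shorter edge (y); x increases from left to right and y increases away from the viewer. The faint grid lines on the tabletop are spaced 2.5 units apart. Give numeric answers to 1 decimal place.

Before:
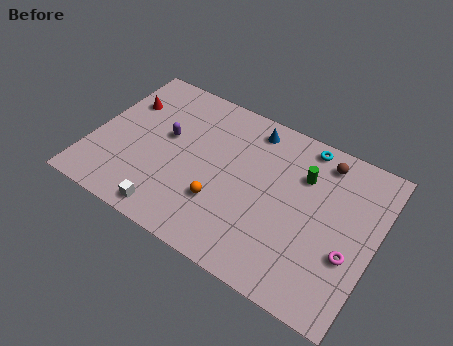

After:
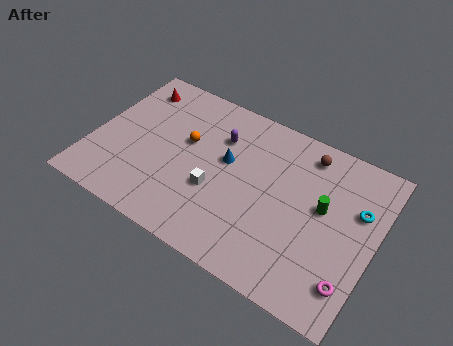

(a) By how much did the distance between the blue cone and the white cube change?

-6.0

The distance was about 8.1 in the first image and 2.1 in the second, so they moved 6.0 units closer together.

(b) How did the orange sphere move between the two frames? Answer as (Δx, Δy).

(-2.4, 2.8)

From the two frames, the orange sphere sits at roughly (7.4, 3.1) before and (5.0, 5.9) after.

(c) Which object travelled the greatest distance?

the cyan torus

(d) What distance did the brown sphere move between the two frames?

0.9

The brown sphere was near (12.3, 8.4) before and (11.4, 8.4) after, so it travelled √(0.9² + 0.0²) ≈ 0.9 units.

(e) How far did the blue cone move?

2.9

The blue cone was near (8.3, 8.5) before and (7.3, 5.8) after, so it travelled √(1.0² + 2.7²) ≈ 2.9 units.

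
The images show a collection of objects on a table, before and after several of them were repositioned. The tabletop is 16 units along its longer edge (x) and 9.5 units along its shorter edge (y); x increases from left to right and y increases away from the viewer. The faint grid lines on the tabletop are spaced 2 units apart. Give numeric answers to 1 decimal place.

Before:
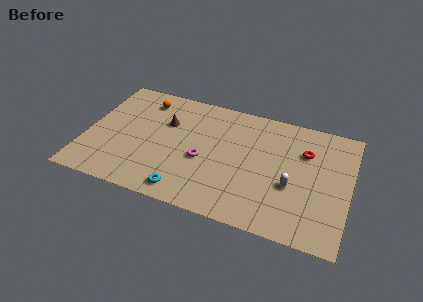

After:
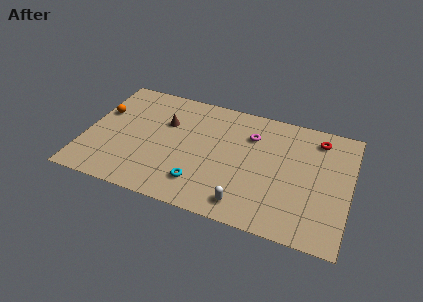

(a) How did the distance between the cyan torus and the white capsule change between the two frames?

-3.8

They were about 6.7 units apart before and 2.9 after — 3.8 units closer together.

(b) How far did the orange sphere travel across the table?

3.0

From (3.2, 7.8) to (0.8, 6.0), the orange sphere covered √(2.4² + 1.8²) ≈ 3.0 units.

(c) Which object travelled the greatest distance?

the magenta torus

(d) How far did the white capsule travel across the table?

3.5

The white capsule moved from about (12.6, 3.7) to (10.0, 1.4), a distance of √(2.6² + 2.3²) ≈ 3.5.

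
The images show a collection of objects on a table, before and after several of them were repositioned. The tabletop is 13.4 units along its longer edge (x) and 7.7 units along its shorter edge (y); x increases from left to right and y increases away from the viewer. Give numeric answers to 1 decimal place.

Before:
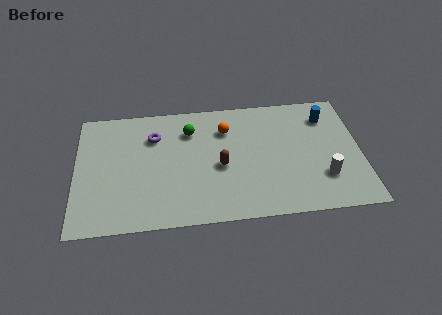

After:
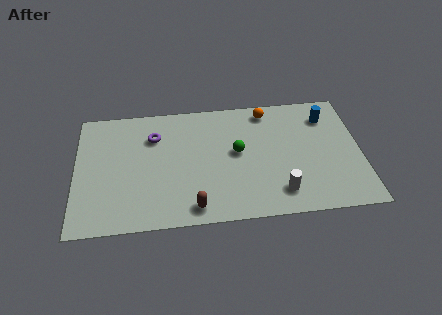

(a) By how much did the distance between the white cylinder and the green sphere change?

-3.9

The distance was about 7.2 in the first image and 3.3 in the second, so they moved 3.9 units closer together.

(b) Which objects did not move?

the blue cylinder and the purple torus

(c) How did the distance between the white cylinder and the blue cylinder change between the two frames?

+1.3

The distance was about 3.8 in the first image and 5.1 in the second, so they moved 1.3 units further apart.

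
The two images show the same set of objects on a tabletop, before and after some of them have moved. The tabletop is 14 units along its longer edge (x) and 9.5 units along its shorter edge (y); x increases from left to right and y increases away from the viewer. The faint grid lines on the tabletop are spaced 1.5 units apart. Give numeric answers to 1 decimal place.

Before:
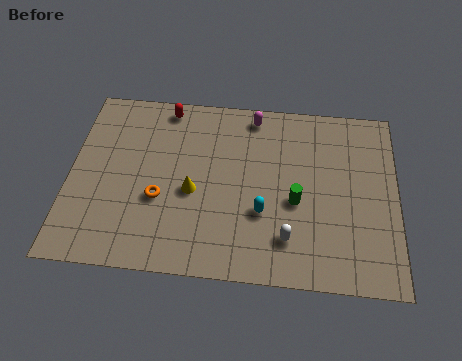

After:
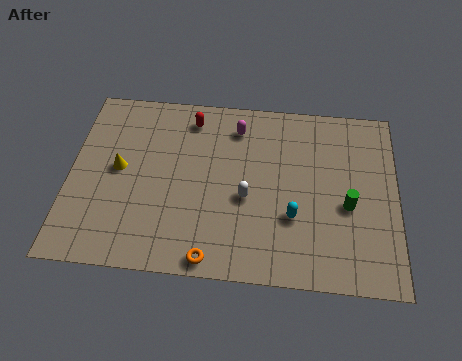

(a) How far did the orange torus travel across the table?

3.6

The orange torus moved from about (3.9, 3.6) to (6.2, 0.8), a distance of √(2.3² + 2.8²) ≈ 3.6.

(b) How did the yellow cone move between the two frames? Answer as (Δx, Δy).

(-3.2, 0.9)

The yellow cone was at about (5.3, 4.1) and moved to about (2.1, 5.0).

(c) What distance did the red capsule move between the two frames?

1.2

The red capsule moved from about (4.0, 8.5) to (5.1, 8.0), a distance of √(1.1² + 0.5²) ≈ 1.2.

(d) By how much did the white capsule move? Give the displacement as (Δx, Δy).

(-1.8, 1.9)

The white capsule started near (9.4, 2.1) and ended near (7.6, 4.0).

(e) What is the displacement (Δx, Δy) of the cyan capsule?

(1.3, -0.1)

The cyan capsule was at about (8.3, 3.3) and moved to about (9.6, 3.2).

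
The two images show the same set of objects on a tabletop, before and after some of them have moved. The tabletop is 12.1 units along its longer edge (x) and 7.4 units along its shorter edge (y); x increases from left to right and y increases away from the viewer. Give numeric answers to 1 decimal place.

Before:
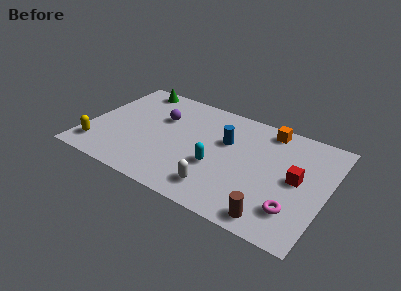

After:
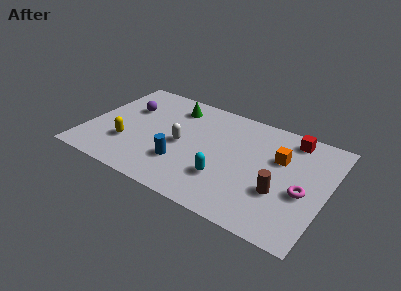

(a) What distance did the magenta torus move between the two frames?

1.3

The magenta torus moved from about (10.7, 1.8) to (11.0, 3.1), a distance of √(0.3² + 1.3²) ≈ 1.3.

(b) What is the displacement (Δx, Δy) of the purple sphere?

(-1.7, 0.0)

The purple sphere was at about (3.5, 4.9) and moved to about (1.8, 4.9).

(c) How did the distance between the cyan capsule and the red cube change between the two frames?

+1.0

The distance was about 4.0 in the first image and 5.0 in the second, so they moved 1.0 units further apart.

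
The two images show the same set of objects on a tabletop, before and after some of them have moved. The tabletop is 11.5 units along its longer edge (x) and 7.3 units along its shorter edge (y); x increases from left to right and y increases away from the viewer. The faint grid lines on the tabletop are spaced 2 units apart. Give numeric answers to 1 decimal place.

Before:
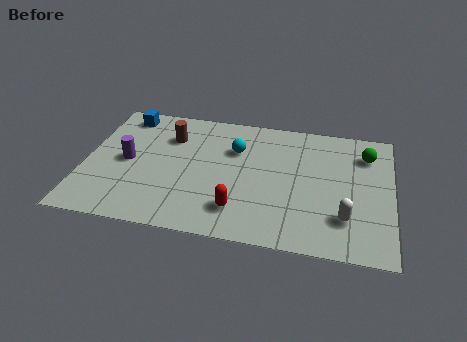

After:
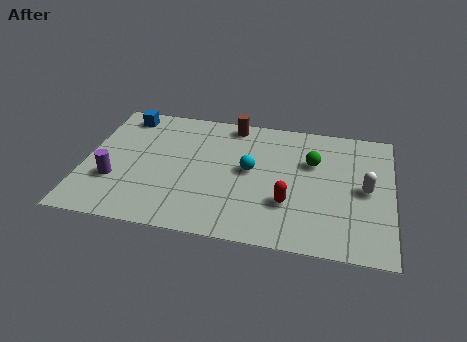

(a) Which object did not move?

the blue cube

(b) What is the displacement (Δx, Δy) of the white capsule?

(0.7, 1.7)

The white capsule was at about (9.8, 1.9) and moved to about (10.5, 3.6).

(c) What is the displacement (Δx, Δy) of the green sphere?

(-2.0, -0.8)

The green sphere started near (10.5, 5.6) and ended near (8.5, 4.8).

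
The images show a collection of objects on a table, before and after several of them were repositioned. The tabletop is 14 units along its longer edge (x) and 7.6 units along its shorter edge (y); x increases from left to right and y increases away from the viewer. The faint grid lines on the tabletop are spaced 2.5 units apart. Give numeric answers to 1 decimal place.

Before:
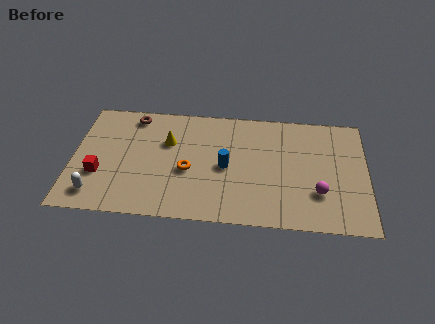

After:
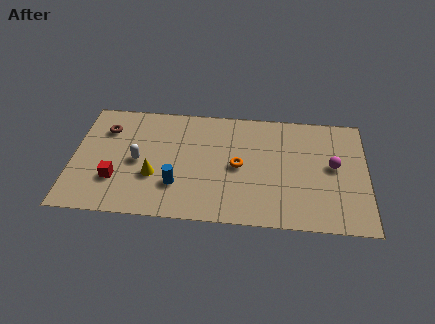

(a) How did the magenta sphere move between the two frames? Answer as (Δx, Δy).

(0.7, 1.8)

The magenta sphere started near (11.7, 2.3) and ended near (12.4, 4.1).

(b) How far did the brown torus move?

1.6

From (2.8, 6.6) to (1.5, 5.6), the brown torus covered √(1.3² + 1.0²) ≈ 1.6 units.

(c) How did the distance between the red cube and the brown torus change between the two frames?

-0.9

Before: roughly 4.3 units apart; after: 3.4. That's 0.9 units closer together.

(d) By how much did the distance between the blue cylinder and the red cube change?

-3.2

They were about 6.1 units apart before and 2.9 after — 3.2 units closer together.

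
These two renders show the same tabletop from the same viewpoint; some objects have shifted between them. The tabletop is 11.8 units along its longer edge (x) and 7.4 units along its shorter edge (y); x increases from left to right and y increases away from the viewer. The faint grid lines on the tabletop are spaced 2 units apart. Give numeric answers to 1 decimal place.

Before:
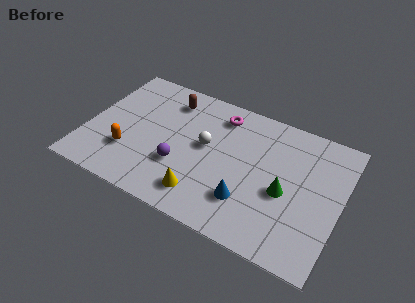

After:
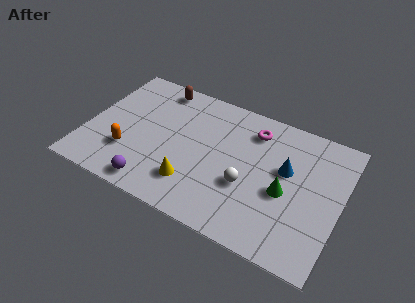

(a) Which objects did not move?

the green cone and the orange capsule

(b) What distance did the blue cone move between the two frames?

2.8

The blue cone moved from about (7.7, 2.0) to (9.2, 4.4), a distance of √(1.5² + 2.4²) ≈ 2.8.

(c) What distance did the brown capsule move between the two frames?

0.8

The brown capsule was near (3.5, 6.0) before and (2.9, 6.5) after, so it travelled √(0.6² + 0.5²) ≈ 0.8 units.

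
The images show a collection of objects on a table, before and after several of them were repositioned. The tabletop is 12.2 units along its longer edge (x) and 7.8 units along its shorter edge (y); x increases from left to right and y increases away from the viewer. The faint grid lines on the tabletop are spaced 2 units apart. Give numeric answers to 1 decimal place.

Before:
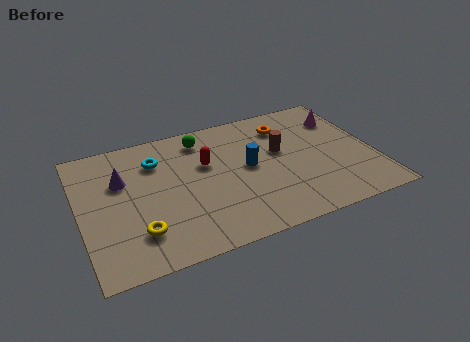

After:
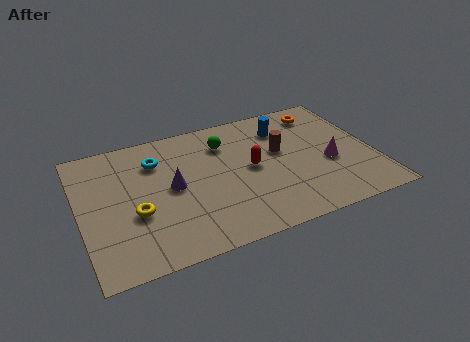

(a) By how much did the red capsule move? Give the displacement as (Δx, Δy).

(1.8, -0.9)

The red capsule started near (5.3, 4.9) and ended near (7.1, 4.0).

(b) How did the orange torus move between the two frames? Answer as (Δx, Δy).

(1.6, 0.4)

From the two frames, the orange torus sits at roughly (8.8, 6.1) before and (10.4, 6.5) after.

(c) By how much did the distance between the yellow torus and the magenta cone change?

-1.7

Before: roughly 9.8 units apart; after: 8.1. That's 1.7 units closer together.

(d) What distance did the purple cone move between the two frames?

2.3

The purple cone moved from about (1.8, 5.1) to (3.8, 4.0), a distance of √(2.0² + 1.1²) ≈ 2.3.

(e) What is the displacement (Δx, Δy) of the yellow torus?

(0.0, 1.1)

From the two frames, the yellow torus sits at roughly (2.2, 1.9) before and (2.2, 3.0) after.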